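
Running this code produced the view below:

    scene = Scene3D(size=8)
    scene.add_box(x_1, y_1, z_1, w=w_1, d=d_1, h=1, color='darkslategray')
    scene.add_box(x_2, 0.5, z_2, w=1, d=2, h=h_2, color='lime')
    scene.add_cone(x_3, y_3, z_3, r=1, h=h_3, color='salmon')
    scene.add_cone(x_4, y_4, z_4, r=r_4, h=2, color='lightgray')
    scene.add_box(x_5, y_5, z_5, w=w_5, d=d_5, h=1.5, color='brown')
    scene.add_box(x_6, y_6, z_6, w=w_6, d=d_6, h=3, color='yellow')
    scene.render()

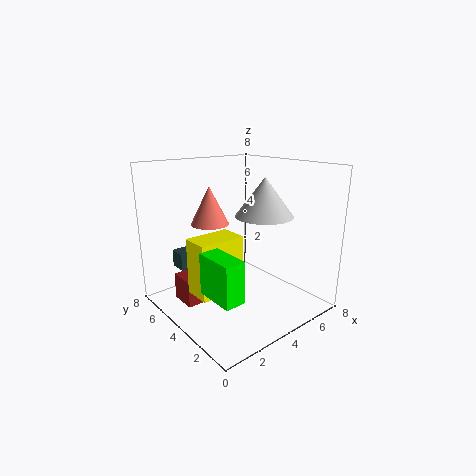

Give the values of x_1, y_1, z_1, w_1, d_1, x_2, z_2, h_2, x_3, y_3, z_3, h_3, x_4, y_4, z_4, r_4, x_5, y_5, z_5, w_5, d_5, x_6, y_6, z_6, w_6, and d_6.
x_1 = 1.5
y_1 = 6
z_1 = 2
w_1 = 2
d_1 = 1
x_2 = 0.5
z_2 = 2.5
h_2 = 2
x_3 = 2.5
y_3 = 4.5
z_3 = 5
h_3 = 2
x_4 = 4.5
y_4 = 2.5
z_4 = 5.5
r_4 = 1.5
x_5 = 1
y_5 = 4.5
z_5 = 0.5
w_5 = 1.5
d_5 = 1.5
x_6 = 1
y_6 = 3
z_6 = 1.5
w_6 = 2.5
d_6 = 1.5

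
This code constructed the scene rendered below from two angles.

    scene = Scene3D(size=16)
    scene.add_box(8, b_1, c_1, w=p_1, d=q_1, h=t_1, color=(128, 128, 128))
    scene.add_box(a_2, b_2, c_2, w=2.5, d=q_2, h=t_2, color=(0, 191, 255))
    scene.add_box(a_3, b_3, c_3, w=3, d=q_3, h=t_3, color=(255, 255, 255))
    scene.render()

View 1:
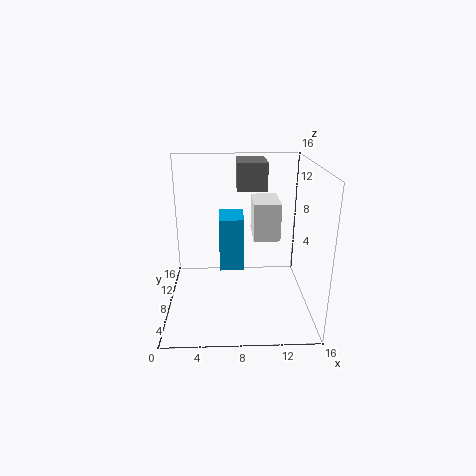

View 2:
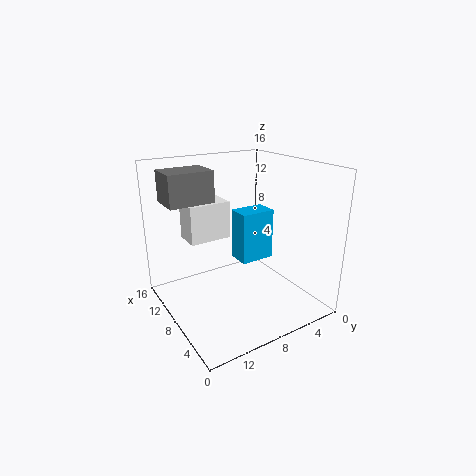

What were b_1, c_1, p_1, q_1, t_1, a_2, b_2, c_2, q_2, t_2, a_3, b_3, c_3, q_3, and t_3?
b_1 = 10.75; c_1 = 12.5; p_1 = 3.5; q_1 = 4.75; t_1 = 3.25; a_2 = 6; b_2 = 4.75; c_2 = 5.75; q_2 = 3.75; t_2 = 5.5; a_3 = 9.75; b_3 = 8; c_3 = 7.5; q_3 = 4.75; t_3 = 4.25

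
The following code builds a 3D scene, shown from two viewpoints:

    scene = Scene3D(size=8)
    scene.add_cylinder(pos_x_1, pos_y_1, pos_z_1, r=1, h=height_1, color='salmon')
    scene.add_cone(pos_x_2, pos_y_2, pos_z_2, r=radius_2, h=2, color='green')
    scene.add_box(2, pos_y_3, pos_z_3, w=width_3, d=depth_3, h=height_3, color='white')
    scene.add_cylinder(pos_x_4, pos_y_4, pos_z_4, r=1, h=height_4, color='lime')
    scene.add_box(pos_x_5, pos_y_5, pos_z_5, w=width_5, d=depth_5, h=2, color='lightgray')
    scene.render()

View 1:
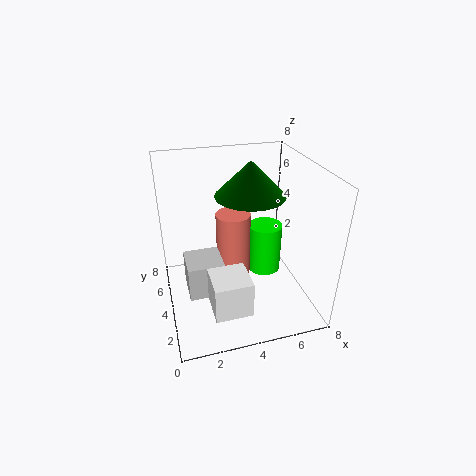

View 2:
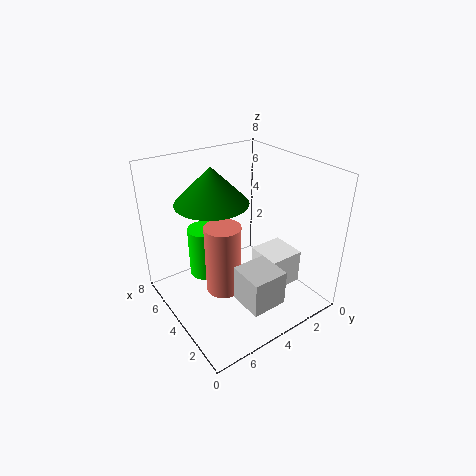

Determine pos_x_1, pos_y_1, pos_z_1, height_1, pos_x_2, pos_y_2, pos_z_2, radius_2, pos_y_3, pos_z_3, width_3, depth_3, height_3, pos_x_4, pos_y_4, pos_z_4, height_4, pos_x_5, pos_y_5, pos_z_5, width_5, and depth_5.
pos_x_1 = 4
pos_y_1 = 5
pos_z_1 = 1
height_1 = 4
pos_x_2 = 5
pos_y_2 = 5
pos_z_2 = 6
radius_2 = 2
pos_y_3 = 1
pos_z_3 = 1
width_3 = 2
depth_3 = 2
height_3 = 2
pos_x_4 = 6
pos_y_4 = 5
pos_z_4 = 1
height_4 = 3
pos_x_5 = 1
pos_y_5 = 3
pos_z_5 = 1
width_5 = 2
depth_5 = 2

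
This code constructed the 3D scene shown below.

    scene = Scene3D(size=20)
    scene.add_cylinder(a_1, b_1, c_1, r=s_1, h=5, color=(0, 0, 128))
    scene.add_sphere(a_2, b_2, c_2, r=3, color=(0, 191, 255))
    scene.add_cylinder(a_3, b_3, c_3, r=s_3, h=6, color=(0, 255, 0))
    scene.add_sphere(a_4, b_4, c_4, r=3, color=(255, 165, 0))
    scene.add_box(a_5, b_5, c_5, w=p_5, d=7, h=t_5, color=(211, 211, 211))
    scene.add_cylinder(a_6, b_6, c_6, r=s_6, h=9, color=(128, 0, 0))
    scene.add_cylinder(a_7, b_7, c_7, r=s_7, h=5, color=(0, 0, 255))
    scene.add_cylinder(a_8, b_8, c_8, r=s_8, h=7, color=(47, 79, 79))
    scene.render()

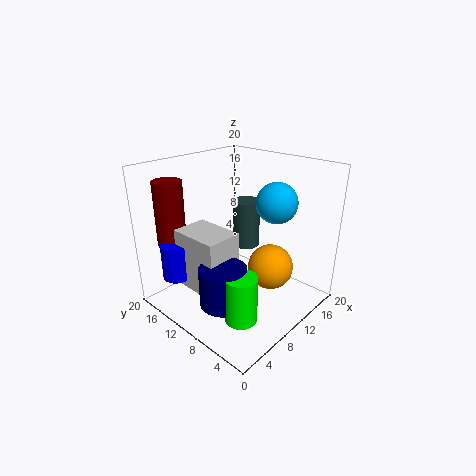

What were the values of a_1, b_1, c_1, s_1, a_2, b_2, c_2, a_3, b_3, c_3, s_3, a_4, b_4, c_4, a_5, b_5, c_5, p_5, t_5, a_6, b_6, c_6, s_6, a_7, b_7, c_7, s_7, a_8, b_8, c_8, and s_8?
a_1 = 4
b_1 = 7
c_1 = 4
s_1 = 3
a_2 = 16
b_2 = 8
c_2 = 14
a_3 = 4
b_3 = 4
c_3 = 3
s_3 = 2
a_4 = 11
b_4 = 5
c_4 = 7
a_5 = 3
b_5 = 8
c_5 = 4
p_5 = 5
t_5 = 8
a_6 = 4
b_6 = 17
c_6 = 9
s_6 = 2
a_7 = 3
b_7 = 15
c_7 = 5
s_7 = 2
a_8 = 14
b_8 = 12
c_8 = 7
s_8 = 2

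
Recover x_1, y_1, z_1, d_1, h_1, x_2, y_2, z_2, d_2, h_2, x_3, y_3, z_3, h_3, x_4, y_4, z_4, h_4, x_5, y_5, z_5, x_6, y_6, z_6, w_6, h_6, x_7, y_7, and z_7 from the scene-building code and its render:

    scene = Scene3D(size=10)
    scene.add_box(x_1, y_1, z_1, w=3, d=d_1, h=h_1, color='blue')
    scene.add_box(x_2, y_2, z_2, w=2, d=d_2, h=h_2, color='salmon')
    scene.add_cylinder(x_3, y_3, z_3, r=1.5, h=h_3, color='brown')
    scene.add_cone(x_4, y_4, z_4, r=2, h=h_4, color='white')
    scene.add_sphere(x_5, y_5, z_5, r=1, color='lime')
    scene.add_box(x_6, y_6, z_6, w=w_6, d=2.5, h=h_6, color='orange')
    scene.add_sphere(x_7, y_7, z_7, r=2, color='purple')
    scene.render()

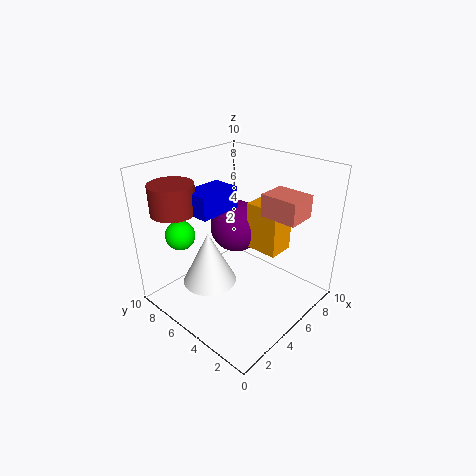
x_1 = 2.5, y_1 = 5.5, z_1 = 7, d_1 = 2, h_1 = 1.5, x_2 = 5.5, y_2 = 1, z_2 = 7, d_2 = 2.5, h_2 = 1.5, x_3 = 2, y_3 = 8, z_3 = 7, h_3 = 2, x_4 = 4, y_4 = 7, z_4 = 1, h_4 = 4, x_5 = 2, y_5 = 7.5, z_5 = 5.5, x_6 = 6.5, y_6 = 3, z_6 = 3.5, w_6 = 2, h_6 = 3.5, x_7 = 7, y_7 = 7, z_7 = 4.5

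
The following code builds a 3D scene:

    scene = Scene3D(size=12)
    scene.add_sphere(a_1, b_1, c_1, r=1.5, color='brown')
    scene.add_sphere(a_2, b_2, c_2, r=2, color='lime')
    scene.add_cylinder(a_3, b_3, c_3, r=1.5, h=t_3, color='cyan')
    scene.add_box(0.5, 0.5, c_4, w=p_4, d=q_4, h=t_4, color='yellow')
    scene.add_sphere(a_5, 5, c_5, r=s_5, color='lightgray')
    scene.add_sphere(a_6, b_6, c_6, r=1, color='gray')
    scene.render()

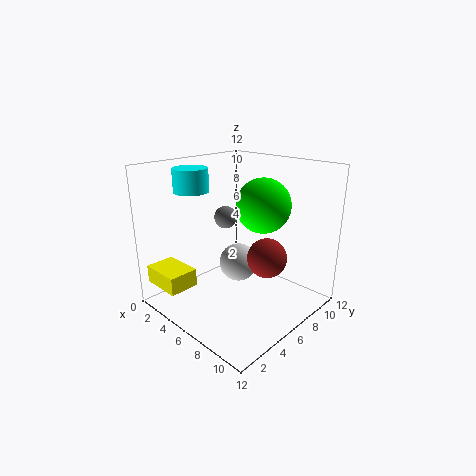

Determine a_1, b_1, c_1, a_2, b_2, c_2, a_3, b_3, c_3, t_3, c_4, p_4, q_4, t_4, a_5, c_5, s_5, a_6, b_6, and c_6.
a_1 = 9.5; b_1 = 5.5; c_1 = 5.5; a_2 = 9; b_2 = 5.5; c_2 = 9.5; a_3 = 2; b_3 = 4.5; c_3 = 9.5; t_3 = 2; c_4 = 2; p_4 = 3.5; q_4 = 2.5; t_4 = 1.5; a_5 = 7; c_5 = 4.5; s_5 = 1.5; a_6 = 3.5; b_6 = 7; c_6 = 7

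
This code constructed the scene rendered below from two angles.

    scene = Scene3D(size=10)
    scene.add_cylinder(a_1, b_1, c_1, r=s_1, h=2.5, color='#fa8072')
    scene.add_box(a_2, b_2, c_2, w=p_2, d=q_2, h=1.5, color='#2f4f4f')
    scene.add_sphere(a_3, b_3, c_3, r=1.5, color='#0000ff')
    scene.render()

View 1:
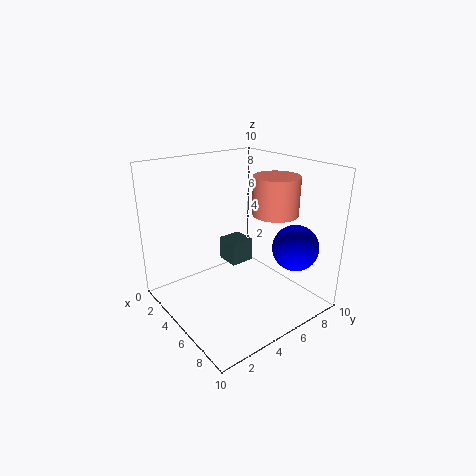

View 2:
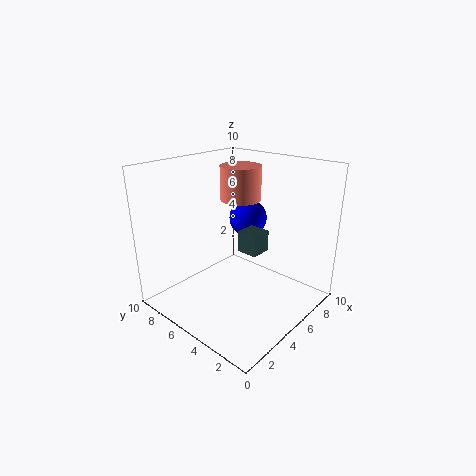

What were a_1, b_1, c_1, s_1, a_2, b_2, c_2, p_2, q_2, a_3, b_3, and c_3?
a_1 = 7, b_1 = 6.5, c_1 = 7, s_1 = 1.5, a_2 = 5, b_2 = 3.5, c_2 = 4, p_2 = 1.5, q_2 = 1.5, a_3 = 8.5, b_3 = 7, c_3 = 5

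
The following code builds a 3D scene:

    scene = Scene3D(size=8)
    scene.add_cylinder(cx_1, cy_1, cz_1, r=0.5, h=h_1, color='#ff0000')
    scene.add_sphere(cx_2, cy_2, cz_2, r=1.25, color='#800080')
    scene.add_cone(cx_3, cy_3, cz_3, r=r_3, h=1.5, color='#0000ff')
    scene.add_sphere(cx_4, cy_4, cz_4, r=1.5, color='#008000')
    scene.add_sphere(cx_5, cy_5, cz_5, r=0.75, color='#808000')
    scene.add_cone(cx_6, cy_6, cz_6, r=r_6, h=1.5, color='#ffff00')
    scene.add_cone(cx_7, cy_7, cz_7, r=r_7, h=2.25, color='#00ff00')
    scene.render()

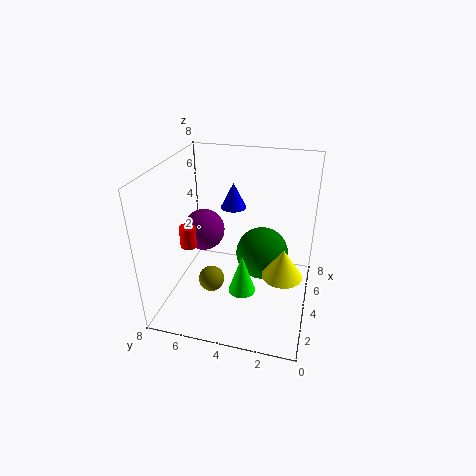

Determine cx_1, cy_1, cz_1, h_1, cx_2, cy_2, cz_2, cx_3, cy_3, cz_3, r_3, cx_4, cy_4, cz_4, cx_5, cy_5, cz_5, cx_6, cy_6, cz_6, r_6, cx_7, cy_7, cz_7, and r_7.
cx_1 = 4
cy_1 = 7
cz_1 = 3
h_1 = 1.25
cx_2 = 5.25
cy_2 = 6.5
cz_2 = 3.5
cx_3 = 5.75
cy_3 = 4.75
cz_3 = 5
r_3 = 0.75
cx_4 = 4.75
cy_4 = 2.75
cz_4 = 2.75
cx_5 = 3.5
cy_5 = 5.5
cz_5 = 1.25
cx_6 = 2.25
cy_6 = 1.25
cz_6 = 3.25
r_6 = 1
cx_7 = 3
cy_7 = 3.5
cz_7 = 1.25
r_7 = 0.75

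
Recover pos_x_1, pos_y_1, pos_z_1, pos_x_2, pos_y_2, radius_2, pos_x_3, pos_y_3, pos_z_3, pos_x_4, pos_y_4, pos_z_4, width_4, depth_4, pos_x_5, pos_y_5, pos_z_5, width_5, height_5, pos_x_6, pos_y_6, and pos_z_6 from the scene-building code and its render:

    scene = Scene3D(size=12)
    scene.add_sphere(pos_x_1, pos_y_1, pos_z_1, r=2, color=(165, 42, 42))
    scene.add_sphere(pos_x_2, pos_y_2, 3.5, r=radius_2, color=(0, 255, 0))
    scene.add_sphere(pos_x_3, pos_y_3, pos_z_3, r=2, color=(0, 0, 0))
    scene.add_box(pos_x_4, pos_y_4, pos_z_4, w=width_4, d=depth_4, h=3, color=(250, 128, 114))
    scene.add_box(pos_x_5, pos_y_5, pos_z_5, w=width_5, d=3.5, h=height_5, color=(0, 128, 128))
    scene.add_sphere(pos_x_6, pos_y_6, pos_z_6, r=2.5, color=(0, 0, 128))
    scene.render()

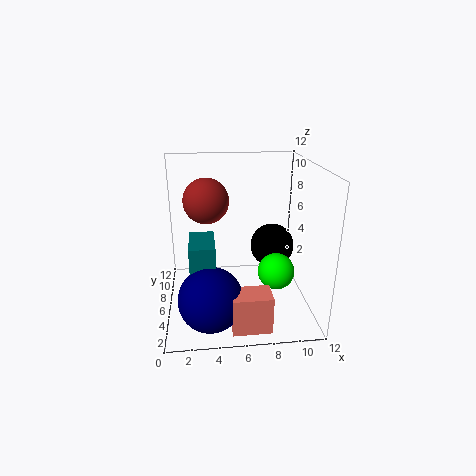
pos_x_1 = 3.5
pos_y_1 = 8.5
pos_z_1 = 8.5
pos_x_2 = 9
pos_y_2 = 4.5
radius_2 = 1.5
pos_x_3 = 9.5
pos_y_3 = 8.5
pos_z_3 = 4
pos_x_4 = 5
pos_y_4 = 0.5
pos_z_4 = 0.5
width_4 = 3
depth_4 = 2
pos_x_5 = 2
pos_y_5 = 3
pos_z_5 = 2
width_5 = 2
height_5 = 4.5
pos_x_6 = 3.5
pos_y_6 = 2.5
pos_z_6 = 2.5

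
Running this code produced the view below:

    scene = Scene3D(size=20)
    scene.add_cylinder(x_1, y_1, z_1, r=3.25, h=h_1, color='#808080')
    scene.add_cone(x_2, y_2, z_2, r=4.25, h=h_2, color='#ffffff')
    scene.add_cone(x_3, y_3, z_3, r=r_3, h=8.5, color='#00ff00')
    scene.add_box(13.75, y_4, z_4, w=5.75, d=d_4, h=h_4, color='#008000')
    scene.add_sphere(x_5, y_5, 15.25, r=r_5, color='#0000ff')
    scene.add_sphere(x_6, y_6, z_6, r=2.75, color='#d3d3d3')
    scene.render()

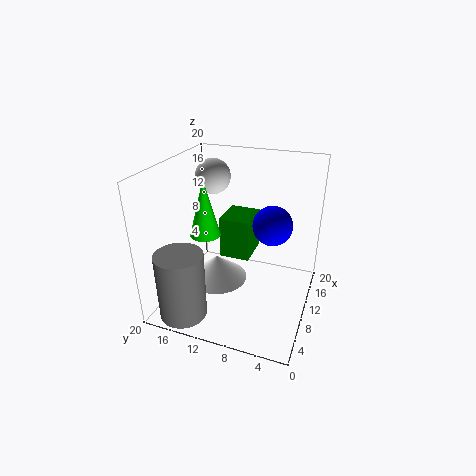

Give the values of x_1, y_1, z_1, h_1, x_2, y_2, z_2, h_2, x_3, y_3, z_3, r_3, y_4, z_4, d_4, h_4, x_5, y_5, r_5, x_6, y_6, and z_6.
x_1 = 3.5; y_1 = 15.75; z_1 = 0.25; h_1 = 9.5; x_2 = 8.75; y_2 = 12.75; z_2 = 3.75; h_2 = 3.5; x_3 = 11; y_3 = 15.5; z_3 = 9; r_3 = 2.25; y_4 = 9.75; z_4 = 4; d_4 = 4.75; h_4 = 6.5; x_5 = 5; y_5 = 4; r_5 = 2.25; x_6 = 17; y_6 = 16.75; z_6 = 16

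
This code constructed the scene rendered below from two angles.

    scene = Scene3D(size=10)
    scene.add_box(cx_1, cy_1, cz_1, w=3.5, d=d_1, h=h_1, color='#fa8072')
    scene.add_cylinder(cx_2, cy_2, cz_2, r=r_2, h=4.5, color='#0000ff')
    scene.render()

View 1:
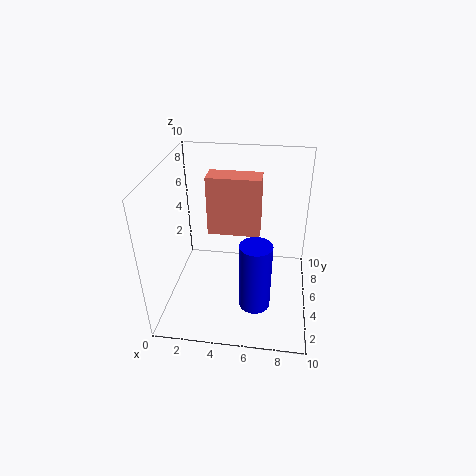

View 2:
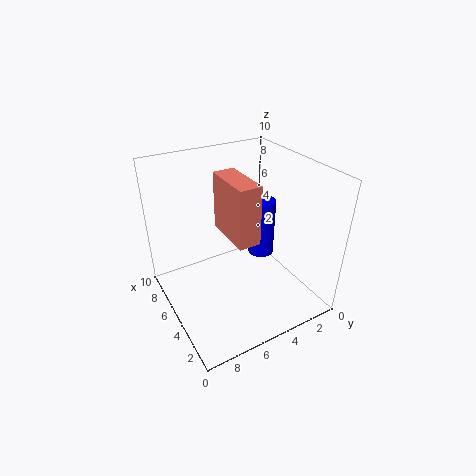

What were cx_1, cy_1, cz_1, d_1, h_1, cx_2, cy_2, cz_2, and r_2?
cx_1 = 3; cy_1 = 4.5; cz_1 = 5.5; d_1 = 1.5; h_1 = 4; cx_2 = 6.5; cy_2 = 2; cz_2 = 2; r_2 = 1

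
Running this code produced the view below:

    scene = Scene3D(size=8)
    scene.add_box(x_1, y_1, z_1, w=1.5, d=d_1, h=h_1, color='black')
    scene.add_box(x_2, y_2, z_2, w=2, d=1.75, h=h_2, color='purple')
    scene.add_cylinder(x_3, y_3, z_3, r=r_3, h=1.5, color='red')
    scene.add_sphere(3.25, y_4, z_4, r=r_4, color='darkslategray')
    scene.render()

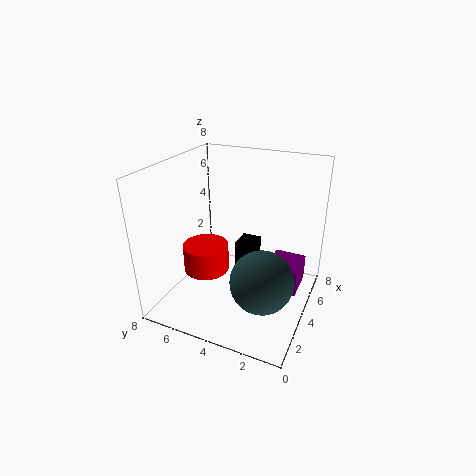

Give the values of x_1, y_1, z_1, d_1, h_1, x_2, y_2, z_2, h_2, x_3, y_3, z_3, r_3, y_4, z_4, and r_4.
x_1 = 6.25
y_1 = 4
z_1 = 0.25
d_1 = 1.25
h_1 = 2
x_2 = 3.75
y_2 = 0.5
z_2 = 1.25
h_2 = 1.5
x_3 = 3
y_3 = 5.5
z_3 = 2.25
r_3 = 1.25
y_4 = 2.25
z_4 = 2
r_4 = 1.75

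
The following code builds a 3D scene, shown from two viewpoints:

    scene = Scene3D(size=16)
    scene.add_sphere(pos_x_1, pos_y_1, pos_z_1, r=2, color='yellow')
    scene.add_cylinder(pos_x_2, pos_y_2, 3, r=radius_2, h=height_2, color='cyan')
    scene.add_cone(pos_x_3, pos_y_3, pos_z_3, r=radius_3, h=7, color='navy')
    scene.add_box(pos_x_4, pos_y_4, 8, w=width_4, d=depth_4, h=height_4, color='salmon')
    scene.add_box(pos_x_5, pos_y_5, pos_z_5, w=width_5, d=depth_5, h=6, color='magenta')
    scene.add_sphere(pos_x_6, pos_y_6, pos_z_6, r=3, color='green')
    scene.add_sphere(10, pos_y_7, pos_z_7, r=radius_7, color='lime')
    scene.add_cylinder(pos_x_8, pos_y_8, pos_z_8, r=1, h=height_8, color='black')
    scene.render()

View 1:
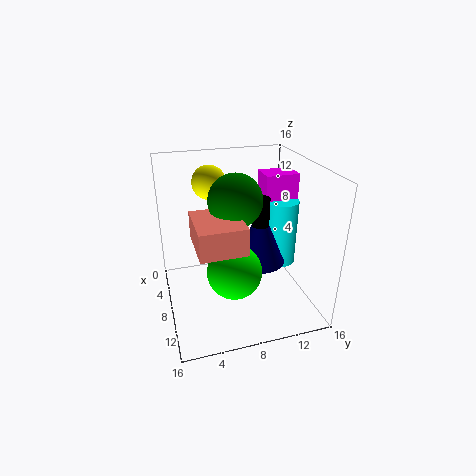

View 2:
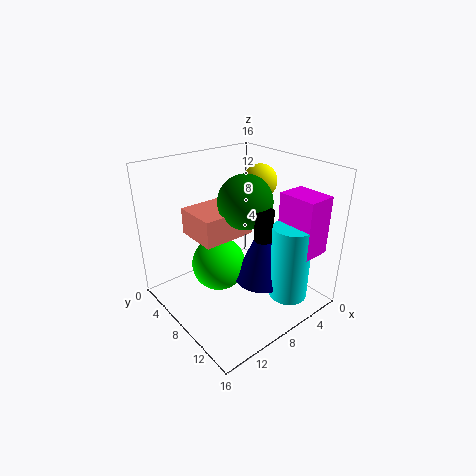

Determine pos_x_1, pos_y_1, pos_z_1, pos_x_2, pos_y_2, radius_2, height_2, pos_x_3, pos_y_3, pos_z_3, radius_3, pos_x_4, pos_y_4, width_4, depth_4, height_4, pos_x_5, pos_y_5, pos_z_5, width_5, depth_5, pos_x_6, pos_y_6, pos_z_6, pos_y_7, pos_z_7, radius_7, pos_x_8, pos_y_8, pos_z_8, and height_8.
pos_x_1 = 3; pos_y_1 = 6; pos_z_1 = 13; pos_x_2 = 6; pos_y_2 = 14; radius_2 = 2; height_2 = 8; pos_x_3 = 7; pos_y_3 = 11; pos_z_3 = 4; radius_3 = 3; pos_x_4 = 6; pos_y_4 = 3; width_4 = 6; depth_4 = 5; height_4 = 3; pos_x_5 = 3; pos_y_5 = 12; pos_z_5 = 8; width_5 = 3; depth_5 = 4; pos_x_6 = 7; pos_y_6 = 8; pos_z_6 = 12; pos_y_7 = 7; pos_z_7 = 5; radius_7 = 3; pos_x_8 = 7; pos_y_8 = 11; pos_z_8 = 8; height_8 = 4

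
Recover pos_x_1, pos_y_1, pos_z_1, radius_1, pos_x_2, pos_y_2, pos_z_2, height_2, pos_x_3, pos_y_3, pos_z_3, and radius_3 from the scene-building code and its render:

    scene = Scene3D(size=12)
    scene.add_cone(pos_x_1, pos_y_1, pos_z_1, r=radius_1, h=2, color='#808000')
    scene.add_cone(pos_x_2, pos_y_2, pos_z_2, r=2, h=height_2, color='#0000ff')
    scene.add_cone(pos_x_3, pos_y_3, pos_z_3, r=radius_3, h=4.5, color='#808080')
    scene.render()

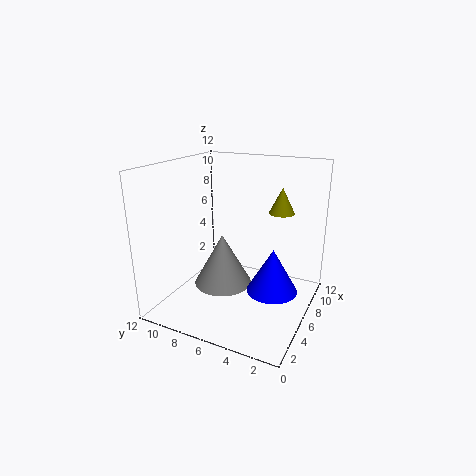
pos_x_1 = 6.5, pos_y_1 = 2.5, pos_z_1 = 8.5, radius_1 = 1, pos_x_2 = 5, pos_y_2 = 2.5, pos_z_2 = 2.5, height_2 = 3.5, pos_x_3 = 6, pos_y_3 = 7.5, pos_z_3 = 1.5, radius_3 = 2.5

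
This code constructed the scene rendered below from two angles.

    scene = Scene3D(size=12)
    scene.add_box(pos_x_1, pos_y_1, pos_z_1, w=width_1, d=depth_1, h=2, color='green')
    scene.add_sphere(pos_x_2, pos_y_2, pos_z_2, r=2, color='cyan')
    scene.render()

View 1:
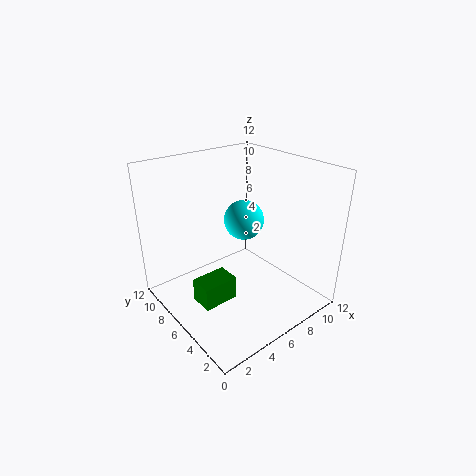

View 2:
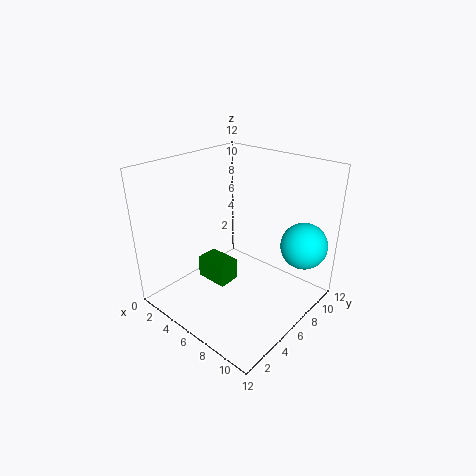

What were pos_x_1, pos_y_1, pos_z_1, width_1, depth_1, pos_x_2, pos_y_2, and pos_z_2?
pos_x_1 = 2
pos_y_1 = 5
pos_z_1 = 1
width_1 = 3
depth_1 = 2
pos_x_2 = 10
pos_y_2 = 10
pos_z_2 = 5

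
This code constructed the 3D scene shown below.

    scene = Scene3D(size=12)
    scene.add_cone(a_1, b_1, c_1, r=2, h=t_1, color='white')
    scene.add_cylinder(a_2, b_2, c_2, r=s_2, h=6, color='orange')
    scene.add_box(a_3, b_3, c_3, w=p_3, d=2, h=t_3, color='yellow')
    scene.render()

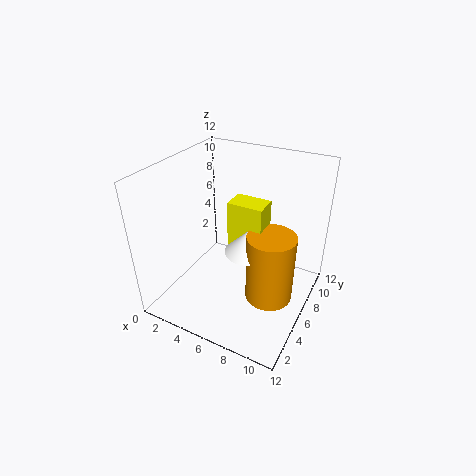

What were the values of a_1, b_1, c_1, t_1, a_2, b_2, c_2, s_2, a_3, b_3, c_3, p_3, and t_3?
a_1 = 7, b_1 = 6, c_1 = 5, t_1 = 2, a_2 = 9, b_2 = 6, c_2 = 1, s_2 = 2, a_3 = 5, b_3 = 6, c_3 = 5, p_3 = 3, t_3 = 4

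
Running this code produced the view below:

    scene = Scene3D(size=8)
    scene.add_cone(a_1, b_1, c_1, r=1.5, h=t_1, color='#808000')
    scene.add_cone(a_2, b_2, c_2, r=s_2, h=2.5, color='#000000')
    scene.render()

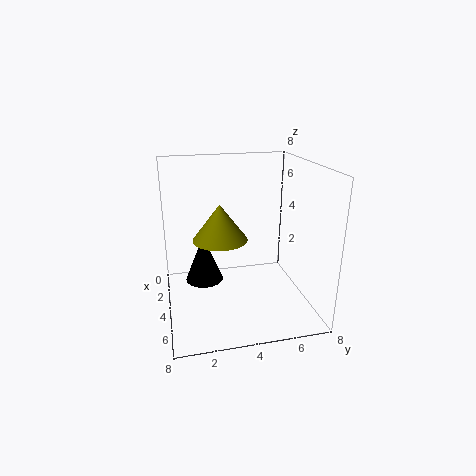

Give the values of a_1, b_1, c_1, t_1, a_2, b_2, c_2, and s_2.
a_1 = 4; b_1 = 3; c_1 = 4; t_1 = 2; a_2 = 4.5; b_2 = 2; c_2 = 2; s_2 = 1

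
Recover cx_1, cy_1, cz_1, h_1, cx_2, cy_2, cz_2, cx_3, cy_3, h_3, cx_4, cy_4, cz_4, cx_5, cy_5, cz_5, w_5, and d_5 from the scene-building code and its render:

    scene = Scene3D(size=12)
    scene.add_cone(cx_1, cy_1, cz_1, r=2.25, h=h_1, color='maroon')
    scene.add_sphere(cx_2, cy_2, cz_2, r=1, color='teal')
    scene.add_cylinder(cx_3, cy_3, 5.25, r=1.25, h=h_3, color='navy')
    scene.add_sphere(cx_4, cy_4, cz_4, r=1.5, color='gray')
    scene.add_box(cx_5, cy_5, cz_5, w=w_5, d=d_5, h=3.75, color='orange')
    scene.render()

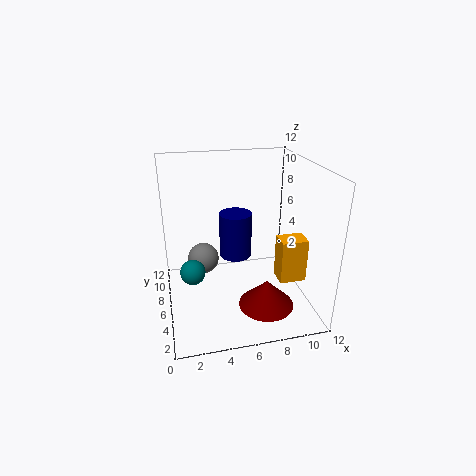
cx_1 = 7.75; cy_1 = 3.25; cz_1 = 1; h_1 = 2.25; cx_2 = 2; cy_2 = 4.75; cz_2 = 4; cx_3 = 5.5; cy_3 = 4.75; h_3 = 3.5; cx_4 = 3.5; cy_4 = 10.25; cz_4 = 2; cx_5 = 9.25; cy_5 = 4; cz_5 = 2.25; w_5 = 2.25; d_5 = 1.75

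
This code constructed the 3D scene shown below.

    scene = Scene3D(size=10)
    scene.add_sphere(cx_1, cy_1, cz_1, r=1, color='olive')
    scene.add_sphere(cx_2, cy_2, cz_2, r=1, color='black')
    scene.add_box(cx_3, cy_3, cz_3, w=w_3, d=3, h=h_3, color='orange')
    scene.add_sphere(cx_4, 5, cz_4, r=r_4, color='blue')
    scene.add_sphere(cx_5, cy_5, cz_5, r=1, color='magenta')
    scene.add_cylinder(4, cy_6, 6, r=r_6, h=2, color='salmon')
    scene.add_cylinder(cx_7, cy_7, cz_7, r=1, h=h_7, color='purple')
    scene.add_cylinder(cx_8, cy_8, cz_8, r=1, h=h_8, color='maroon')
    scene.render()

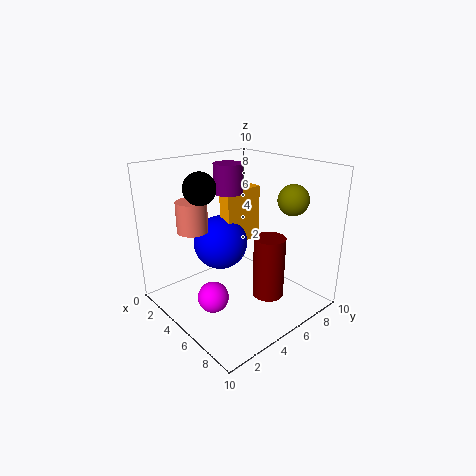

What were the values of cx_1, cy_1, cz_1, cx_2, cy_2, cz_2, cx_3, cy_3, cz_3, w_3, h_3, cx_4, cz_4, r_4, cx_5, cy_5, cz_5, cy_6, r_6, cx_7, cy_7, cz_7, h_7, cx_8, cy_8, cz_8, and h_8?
cx_1 = 8, cy_1 = 7, cz_1 = 8, cx_2 = 5, cy_2 = 2, cz_2 = 9, cx_3 = 3, cy_3 = 5, cz_3 = 4, w_3 = 1, h_3 = 4, cx_4 = 3, cz_4 = 4, r_4 = 2, cx_5 = 6, cy_5 = 2, cz_5 = 2, cy_6 = 2, r_6 = 1, cx_7 = 4, cy_7 = 5, cz_7 = 8, h_7 = 2, cx_8 = 8, cy_8 = 5, cz_8 = 2, h_8 = 4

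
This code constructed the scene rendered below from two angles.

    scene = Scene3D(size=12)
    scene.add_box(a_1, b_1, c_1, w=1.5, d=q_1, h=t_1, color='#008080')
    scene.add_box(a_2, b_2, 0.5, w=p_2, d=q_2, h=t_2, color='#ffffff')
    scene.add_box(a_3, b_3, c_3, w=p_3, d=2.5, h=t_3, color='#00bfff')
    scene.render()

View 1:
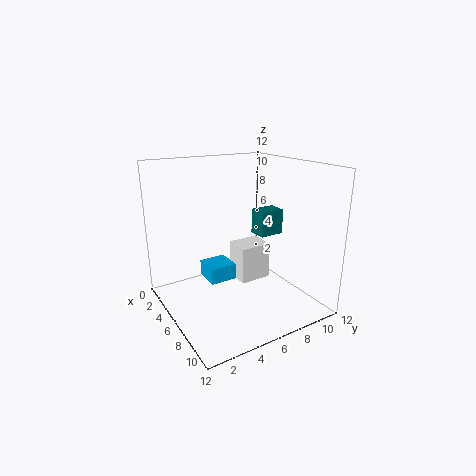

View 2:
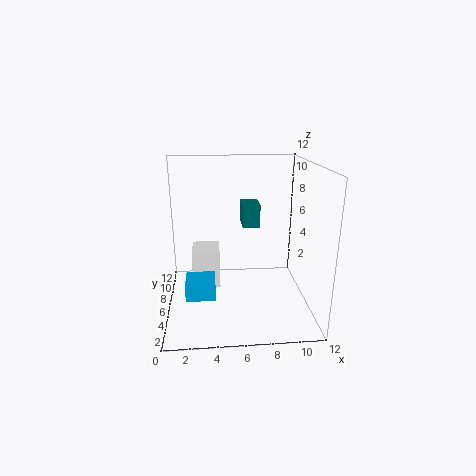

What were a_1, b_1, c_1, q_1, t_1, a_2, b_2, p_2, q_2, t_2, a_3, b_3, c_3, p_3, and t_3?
a_1 = 6.5, b_1 = 7, c_1 = 6.5, q_1 = 2, t_1 = 2, a_2 = 2, b_2 = 7.5, p_2 = 2.5, q_2 = 3, t_2 = 3.5, a_3 = 1.5, b_3 = 4.5, c_3 = 1, p_3 = 2.5, t_3 = 1.5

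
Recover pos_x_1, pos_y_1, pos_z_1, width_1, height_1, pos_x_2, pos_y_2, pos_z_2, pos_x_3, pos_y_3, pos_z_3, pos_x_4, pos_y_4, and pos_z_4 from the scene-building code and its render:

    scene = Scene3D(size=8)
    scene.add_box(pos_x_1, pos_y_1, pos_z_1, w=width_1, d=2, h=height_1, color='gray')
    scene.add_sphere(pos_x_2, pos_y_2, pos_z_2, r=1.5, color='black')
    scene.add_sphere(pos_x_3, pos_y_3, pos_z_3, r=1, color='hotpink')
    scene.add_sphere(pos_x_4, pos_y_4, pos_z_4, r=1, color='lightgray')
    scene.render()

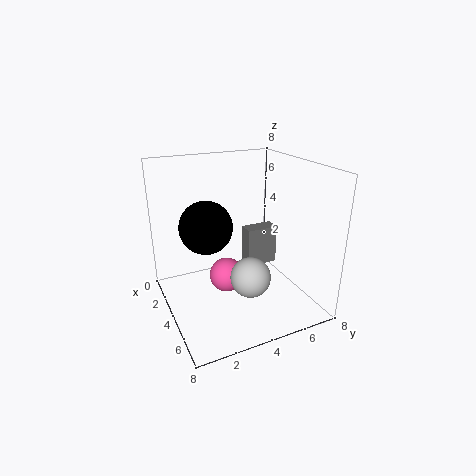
pos_x_1 = 1.5; pos_y_1 = 5.5; pos_z_1 = 1; width_1 = 1; height_1 = 2.5; pos_x_2 = 3; pos_y_2 = 2.5; pos_z_2 = 4.5; pos_x_3 = 3.5; pos_y_3 = 3.5; pos_z_3 = 1.5; pos_x_4 = 6.5; pos_y_4 = 3.5; pos_z_4 = 3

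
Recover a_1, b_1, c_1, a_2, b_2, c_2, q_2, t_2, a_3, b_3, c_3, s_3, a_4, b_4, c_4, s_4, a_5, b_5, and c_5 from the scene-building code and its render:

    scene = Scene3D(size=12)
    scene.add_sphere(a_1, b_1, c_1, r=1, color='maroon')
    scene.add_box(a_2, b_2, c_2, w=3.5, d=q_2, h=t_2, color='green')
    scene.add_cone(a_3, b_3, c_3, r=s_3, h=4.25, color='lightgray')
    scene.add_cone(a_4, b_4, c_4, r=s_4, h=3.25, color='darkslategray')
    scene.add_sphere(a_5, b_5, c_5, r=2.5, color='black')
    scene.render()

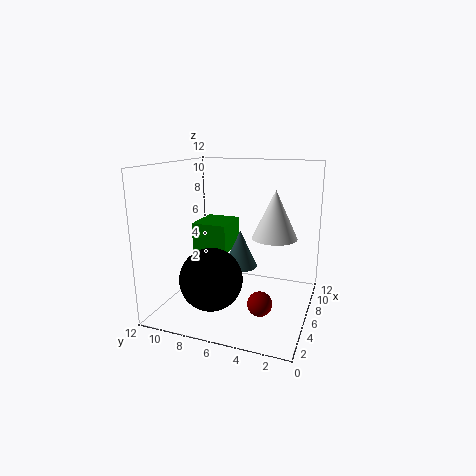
a_1 = 4.25; b_1 = 3.5; c_1 = 1.25; a_2 = 5.5; b_2 = 7; c_2 = 4.5; q_2 = 3; t_2 = 2.5; a_3 = 8.5; b_3 = 3.5; c_3 = 5.5; s_3 = 2; a_4 = 7.25; b_4 = 6.25; c_4 = 3; s_4 = 1.5; a_5 = 3.25; b_5 = 7.25; c_5 = 3.25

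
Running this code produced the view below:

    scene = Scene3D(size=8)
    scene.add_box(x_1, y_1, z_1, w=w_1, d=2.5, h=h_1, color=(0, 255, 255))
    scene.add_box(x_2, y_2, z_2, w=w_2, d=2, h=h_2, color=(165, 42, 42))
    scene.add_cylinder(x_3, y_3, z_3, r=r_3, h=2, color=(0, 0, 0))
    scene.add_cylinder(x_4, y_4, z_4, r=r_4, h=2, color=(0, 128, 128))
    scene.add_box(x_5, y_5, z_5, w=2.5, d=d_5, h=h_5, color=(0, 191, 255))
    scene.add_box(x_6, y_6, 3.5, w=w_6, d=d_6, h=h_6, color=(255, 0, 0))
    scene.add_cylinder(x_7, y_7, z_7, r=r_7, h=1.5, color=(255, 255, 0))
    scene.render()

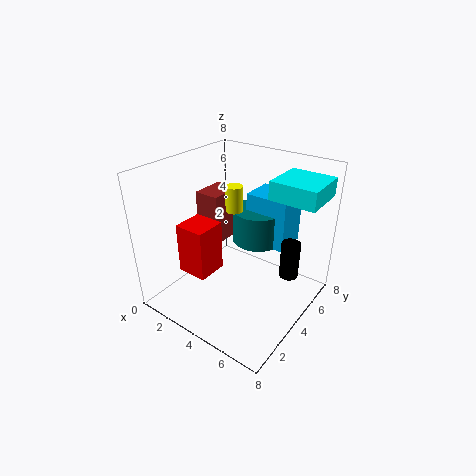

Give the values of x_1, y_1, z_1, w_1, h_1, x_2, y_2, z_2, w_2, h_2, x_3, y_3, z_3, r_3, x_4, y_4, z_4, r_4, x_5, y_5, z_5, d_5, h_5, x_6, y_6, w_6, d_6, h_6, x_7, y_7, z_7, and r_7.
x_1 = 5.5; y_1 = 4.5; z_1 = 6.5; w_1 = 2.5; h_1 = 1; x_2 = 1; y_2 = 4; z_2 = 3; w_2 = 1.5; h_2 = 3; x_3 = 7; y_3 = 4.5; z_3 = 2.5; r_3 = 0.5; x_4 = 4; y_4 = 6; z_4 = 3; r_4 = 1.5; x_5 = 3.5; y_5 = 5.5; z_5 = 3; d_5 = 2; h_5 = 3; x_6 = 3; y_6 = 0.5; w_6 = 1.5; d_6 = 1.5; h_6 = 2.5; x_7 = 3; y_7 = 5; z_7 = 5; r_7 = 0.5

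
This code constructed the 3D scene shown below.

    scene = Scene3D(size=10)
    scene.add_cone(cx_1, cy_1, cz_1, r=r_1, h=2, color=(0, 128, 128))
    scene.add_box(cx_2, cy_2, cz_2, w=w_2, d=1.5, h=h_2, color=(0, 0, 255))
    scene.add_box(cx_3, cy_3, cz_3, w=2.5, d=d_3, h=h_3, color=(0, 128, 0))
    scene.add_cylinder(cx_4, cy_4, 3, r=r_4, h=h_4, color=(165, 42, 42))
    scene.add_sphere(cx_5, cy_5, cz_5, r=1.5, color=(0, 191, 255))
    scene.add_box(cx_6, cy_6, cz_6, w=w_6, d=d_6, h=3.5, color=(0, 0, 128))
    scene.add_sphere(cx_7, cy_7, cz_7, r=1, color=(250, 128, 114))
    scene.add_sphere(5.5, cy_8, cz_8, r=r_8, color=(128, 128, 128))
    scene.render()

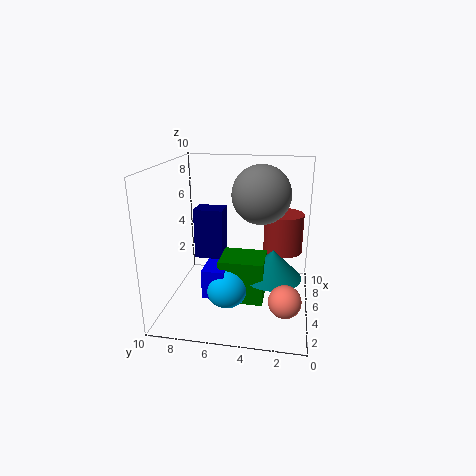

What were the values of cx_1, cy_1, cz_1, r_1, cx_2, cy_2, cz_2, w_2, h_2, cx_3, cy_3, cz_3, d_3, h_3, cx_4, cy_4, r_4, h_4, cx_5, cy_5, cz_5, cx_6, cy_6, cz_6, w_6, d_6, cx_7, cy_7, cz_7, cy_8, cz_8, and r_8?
cx_1 = 4.5; cy_1 = 2.5; cz_1 = 2.5; r_1 = 2; cx_2 = 2.5; cy_2 = 5.5; cz_2 = 1.5; w_2 = 2; h_2 = 2; cx_3 = 3; cy_3 = 3; cz_3 = 1; d_3 = 3; h_3 = 3; cx_4 = 8; cy_4 = 2; r_4 = 1.5; h_4 = 3; cx_5 = 3.5; cy_5 = 5.5; cz_5 = 2; cx_6 = 4.5; cy_6 = 6; cz_6 = 3.5; w_6 = 1.5; d_6 = 2; cx_7 = 1.5; cy_7 = 1.5; cz_7 = 2.5; cy_8 = 3.5; cz_8 = 8; r_8 = 2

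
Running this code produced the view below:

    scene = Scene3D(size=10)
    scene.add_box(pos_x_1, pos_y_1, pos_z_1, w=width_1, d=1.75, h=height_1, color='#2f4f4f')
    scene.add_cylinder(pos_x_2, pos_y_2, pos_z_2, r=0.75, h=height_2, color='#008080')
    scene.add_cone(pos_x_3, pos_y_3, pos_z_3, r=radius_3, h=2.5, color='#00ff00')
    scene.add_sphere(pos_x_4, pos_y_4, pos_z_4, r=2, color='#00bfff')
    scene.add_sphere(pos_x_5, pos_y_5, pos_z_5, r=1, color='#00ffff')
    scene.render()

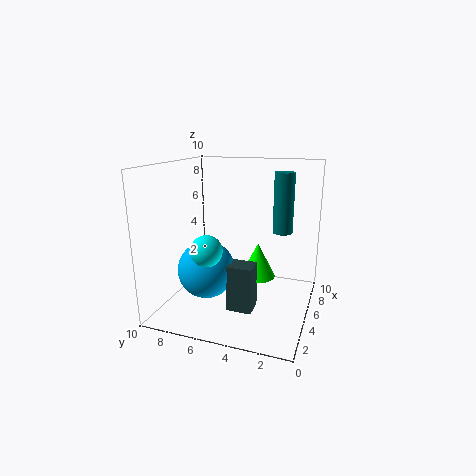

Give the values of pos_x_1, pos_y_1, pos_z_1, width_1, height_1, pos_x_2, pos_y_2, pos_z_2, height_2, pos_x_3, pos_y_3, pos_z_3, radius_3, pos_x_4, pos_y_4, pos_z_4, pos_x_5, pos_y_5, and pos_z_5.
pos_x_1 = 3.25
pos_y_1 = 3.5
pos_z_1 = 0.25
width_1 = 1.5
height_1 = 3.25
pos_x_2 = 8
pos_y_2 = 2.5
pos_z_2 = 4.75
height_2 = 4.5
pos_x_3 = 5.75
pos_y_3 = 3.75
pos_z_3 = 2
radius_3 = 1.25
pos_x_4 = 4
pos_y_4 = 7
pos_z_4 = 2.75
pos_x_5 = 2
pos_y_5 = 6
pos_z_5 = 5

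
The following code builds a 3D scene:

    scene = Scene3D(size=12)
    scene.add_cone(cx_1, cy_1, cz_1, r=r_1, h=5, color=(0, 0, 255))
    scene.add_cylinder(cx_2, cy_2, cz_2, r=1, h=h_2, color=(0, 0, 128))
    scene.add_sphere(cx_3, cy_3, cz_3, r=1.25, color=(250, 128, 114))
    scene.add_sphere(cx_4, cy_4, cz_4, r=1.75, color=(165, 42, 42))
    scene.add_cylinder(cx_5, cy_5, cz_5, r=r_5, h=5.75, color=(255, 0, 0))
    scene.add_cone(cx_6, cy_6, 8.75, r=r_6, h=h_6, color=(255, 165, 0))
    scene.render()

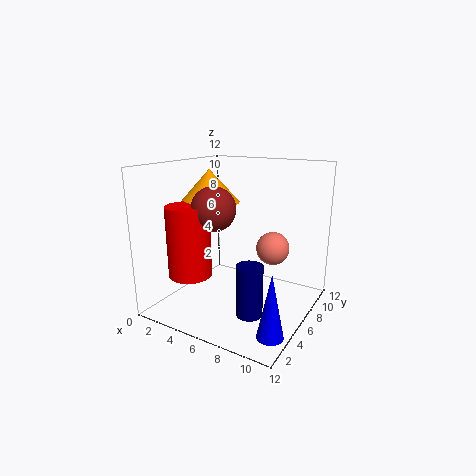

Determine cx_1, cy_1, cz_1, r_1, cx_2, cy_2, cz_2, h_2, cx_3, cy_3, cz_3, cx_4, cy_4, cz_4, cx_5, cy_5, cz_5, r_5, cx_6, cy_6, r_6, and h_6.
cx_1 = 10.75; cy_1 = 2.5; cz_1 = 0.25; r_1 = 1; cx_2 = 8.75; cy_2 = 3; cz_2 = 1.25; h_2 = 4; cx_3 = 9.5; cy_3 = 5.25; cz_3 = 6; cx_4 = 5; cy_4 = 4; cz_4 = 8.75; cx_5 = 3.25; cy_5 = 3; cz_5 = 3.25; r_5 = 1.75; cx_6 = 3.25; cy_6 = 6; r_6 = 2.5; h_6 = 2.75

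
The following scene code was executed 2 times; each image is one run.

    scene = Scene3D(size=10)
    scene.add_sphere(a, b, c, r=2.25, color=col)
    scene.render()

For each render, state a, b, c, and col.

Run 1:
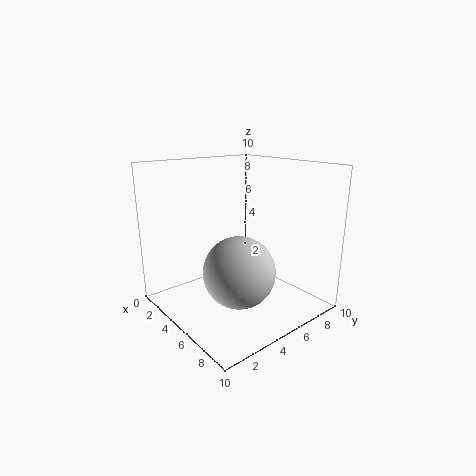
a = 7.25
b = 3.25
c = 3.75
col = 'lightgray'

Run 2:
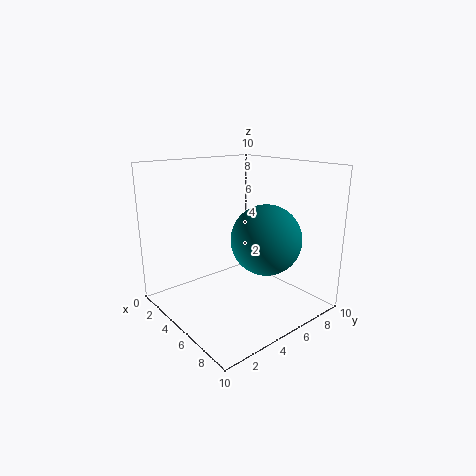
a = 7.5
b = 5.25
c = 5.5
col = 'teal'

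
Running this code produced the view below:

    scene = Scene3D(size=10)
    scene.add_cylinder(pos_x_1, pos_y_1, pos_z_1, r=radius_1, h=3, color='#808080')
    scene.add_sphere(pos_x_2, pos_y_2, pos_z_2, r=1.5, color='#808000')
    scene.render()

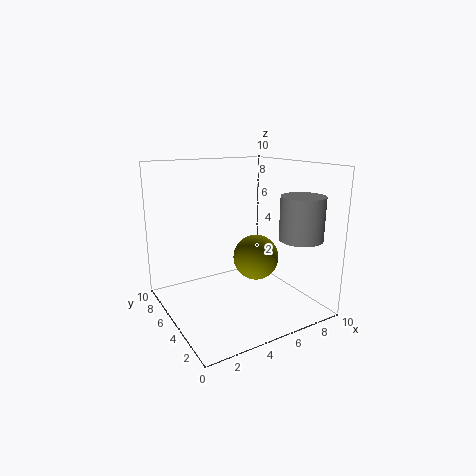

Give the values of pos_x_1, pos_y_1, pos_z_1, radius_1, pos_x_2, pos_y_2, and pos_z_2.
pos_x_1 = 8.5
pos_y_1 = 2.5
pos_z_1 = 5
radius_1 = 1.5
pos_x_2 = 5.5
pos_y_2 = 3.5
pos_z_2 = 4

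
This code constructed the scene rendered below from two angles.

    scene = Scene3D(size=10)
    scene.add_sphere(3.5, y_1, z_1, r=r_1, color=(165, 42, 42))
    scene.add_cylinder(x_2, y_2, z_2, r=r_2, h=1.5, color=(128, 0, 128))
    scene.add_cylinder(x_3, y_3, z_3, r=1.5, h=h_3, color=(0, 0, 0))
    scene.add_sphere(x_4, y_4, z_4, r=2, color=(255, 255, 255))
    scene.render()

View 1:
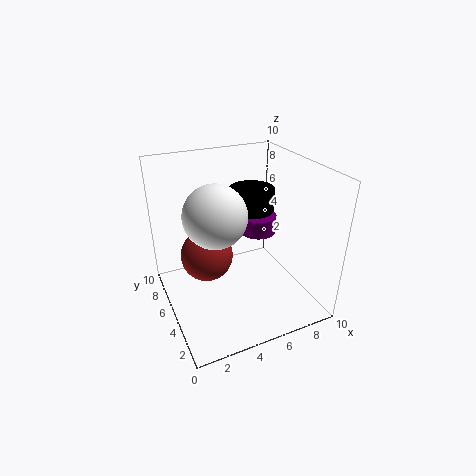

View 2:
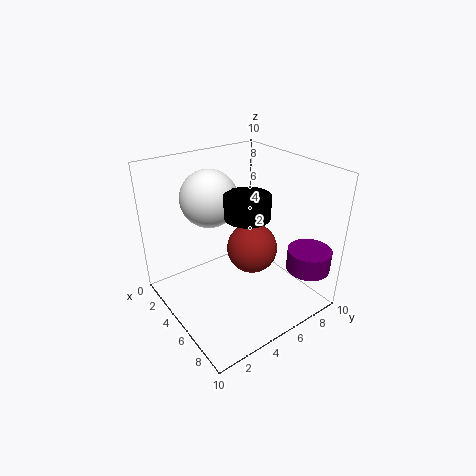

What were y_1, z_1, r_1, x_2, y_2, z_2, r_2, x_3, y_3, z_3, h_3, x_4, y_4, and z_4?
y_1 = 7.5
z_1 = 2.5
r_1 = 2
x_2 = 8.5
y_2 = 8.5
z_2 = 3
r_2 = 1.5
x_3 = 6
y_3 = 5
z_3 = 7
h_3 = 1.5
x_4 = 3
y_4 = 4
z_4 = 7.5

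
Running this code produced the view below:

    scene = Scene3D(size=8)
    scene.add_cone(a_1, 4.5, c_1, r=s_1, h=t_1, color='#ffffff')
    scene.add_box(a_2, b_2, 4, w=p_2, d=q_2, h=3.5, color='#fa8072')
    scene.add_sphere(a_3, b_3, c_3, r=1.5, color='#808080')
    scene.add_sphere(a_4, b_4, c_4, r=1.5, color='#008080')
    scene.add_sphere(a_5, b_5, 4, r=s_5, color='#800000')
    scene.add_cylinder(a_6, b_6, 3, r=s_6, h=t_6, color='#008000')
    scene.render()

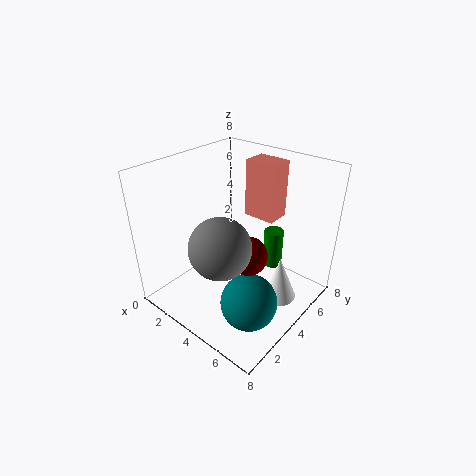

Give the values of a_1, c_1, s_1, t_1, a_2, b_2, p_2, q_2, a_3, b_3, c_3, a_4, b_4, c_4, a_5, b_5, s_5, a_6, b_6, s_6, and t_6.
a_1 = 6.5
c_1 = 1
s_1 = 1
t_1 = 2.5
a_2 = 2.5
b_2 = 6.5
p_2 = 2
q_2 = 1.5
a_3 = 5
b_3 = 1.5
c_3 = 5
a_4 = 6
b_4 = 2.5
c_4 = 1.5
a_5 = 5.5
b_5 = 3
s_5 = 1
a_6 = 6
b_6 = 4.5
s_6 = 0.5
t_6 = 2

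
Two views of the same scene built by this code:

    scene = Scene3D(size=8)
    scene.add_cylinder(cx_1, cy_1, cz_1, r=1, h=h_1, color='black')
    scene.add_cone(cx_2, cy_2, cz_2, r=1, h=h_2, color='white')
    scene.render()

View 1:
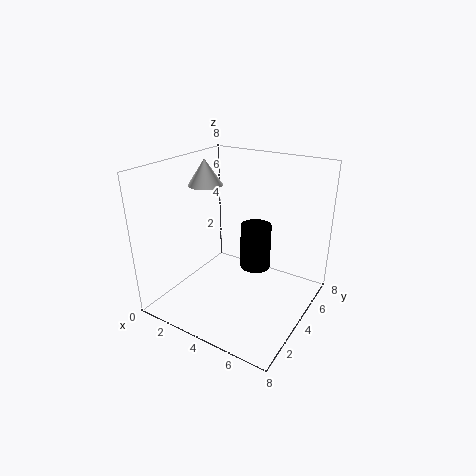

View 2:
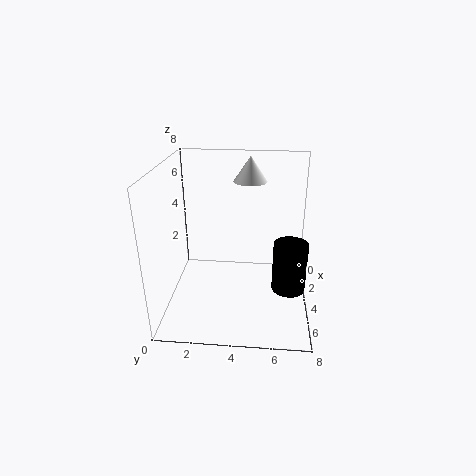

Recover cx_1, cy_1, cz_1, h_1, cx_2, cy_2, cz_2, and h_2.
cx_1 = 3.5
cy_1 = 7
cz_1 = 0.5
h_1 = 3
cx_2 = 1.5
cy_2 = 4.5
cz_2 = 6.5
h_2 = 1.5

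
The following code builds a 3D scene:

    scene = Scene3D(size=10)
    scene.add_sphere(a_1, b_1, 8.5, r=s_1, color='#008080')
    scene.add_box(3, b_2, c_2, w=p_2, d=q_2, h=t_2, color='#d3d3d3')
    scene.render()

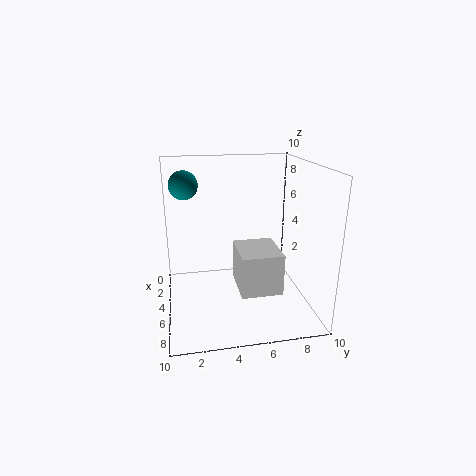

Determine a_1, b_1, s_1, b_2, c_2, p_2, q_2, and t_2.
a_1 = 3.5
b_1 = 1.5
s_1 = 1
b_2 = 5
c_2 = 1
p_2 = 3.5
q_2 = 3
t_2 = 3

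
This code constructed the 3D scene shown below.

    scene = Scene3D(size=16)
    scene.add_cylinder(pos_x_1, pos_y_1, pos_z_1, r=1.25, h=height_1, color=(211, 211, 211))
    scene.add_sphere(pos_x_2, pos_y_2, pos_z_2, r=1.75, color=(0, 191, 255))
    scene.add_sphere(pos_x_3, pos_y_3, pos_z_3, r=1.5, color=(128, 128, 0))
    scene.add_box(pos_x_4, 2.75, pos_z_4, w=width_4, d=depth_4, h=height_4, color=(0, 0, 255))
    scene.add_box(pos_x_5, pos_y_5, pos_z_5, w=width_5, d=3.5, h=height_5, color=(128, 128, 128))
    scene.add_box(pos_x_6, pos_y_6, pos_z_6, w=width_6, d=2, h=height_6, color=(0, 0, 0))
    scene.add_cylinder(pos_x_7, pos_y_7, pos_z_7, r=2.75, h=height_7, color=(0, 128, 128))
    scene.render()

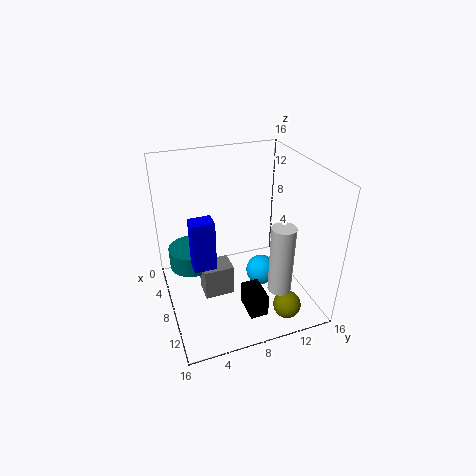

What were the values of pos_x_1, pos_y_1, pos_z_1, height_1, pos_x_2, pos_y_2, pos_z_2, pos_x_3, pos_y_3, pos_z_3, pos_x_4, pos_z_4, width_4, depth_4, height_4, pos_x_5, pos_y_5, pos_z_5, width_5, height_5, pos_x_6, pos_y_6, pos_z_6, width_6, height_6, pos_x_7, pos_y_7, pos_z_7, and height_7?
pos_x_1 = 12.75; pos_y_1 = 11; pos_z_1 = 3.75; height_1 = 7.5; pos_x_2 = 8.5; pos_y_2 = 10.75; pos_z_2 = 3.25; pos_x_3 = 13.5; pos_y_3 = 11.75; pos_z_3 = 1.75; pos_x_4 = 6.75; pos_z_4 = 5; width_4 = 2; depth_4 = 2.5; height_4 = 5.75; pos_x_5 = 5.25; pos_y_5 = 4; pos_z_5 = 0.25; width_5 = 2.75; height_5 = 3.75; pos_x_6 = 10.25; pos_y_6 = 7.5; pos_z_6 = 1; width_6 = 3.25; height_6 = 2.5; pos_x_7 = 3.5; pos_y_7 = 3.5; pos_z_7 = 2.5; height_7 = 2.5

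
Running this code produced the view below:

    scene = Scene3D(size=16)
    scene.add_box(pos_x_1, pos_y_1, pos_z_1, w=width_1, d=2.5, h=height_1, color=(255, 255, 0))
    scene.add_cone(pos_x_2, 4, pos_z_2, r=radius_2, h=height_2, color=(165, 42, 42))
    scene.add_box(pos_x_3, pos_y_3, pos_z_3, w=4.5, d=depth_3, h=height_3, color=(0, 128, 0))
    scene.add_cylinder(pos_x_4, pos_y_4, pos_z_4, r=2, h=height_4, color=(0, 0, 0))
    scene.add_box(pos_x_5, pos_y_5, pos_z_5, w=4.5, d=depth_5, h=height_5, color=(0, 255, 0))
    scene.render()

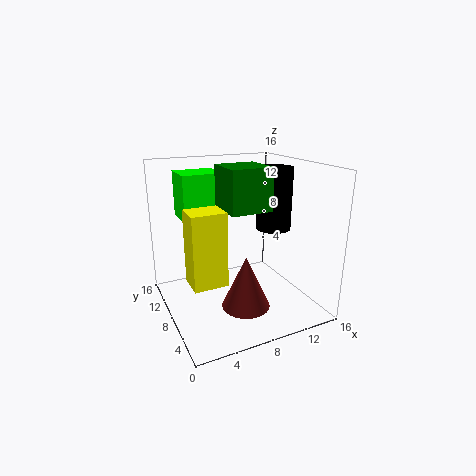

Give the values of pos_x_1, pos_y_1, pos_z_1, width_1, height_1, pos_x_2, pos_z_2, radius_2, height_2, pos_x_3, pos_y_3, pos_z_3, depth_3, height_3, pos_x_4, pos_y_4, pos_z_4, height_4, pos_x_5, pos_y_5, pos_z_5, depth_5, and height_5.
pos_x_1 = 0.5, pos_y_1 = 0.5, pos_z_1 = 7, width_1 = 3, height_1 = 6.5, pos_x_2 = 7, pos_z_2 = 2, radius_2 = 2.5, height_2 = 5.5, pos_x_3 = 6, pos_y_3 = 5, pos_z_3 = 11.5, depth_3 = 4.5, height_3 = 4.5, pos_x_4 = 12.5, pos_y_4 = 8, pos_z_4 = 8.5, height_4 = 7, pos_x_5 = 2.5, pos_y_5 = 9.5, pos_z_5 = 10, depth_5 = 4, height_5 = 5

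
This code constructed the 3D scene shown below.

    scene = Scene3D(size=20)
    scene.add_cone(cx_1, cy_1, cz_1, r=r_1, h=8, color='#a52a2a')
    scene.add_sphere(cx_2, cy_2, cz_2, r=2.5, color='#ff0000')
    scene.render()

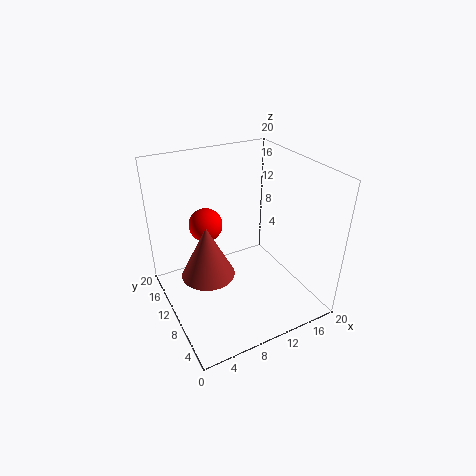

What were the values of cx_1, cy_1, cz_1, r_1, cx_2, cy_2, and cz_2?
cx_1 = 6.5; cy_1 = 13; cz_1 = 3; r_1 = 4; cx_2 = 7.5; cy_2 = 15.5; cz_2 = 10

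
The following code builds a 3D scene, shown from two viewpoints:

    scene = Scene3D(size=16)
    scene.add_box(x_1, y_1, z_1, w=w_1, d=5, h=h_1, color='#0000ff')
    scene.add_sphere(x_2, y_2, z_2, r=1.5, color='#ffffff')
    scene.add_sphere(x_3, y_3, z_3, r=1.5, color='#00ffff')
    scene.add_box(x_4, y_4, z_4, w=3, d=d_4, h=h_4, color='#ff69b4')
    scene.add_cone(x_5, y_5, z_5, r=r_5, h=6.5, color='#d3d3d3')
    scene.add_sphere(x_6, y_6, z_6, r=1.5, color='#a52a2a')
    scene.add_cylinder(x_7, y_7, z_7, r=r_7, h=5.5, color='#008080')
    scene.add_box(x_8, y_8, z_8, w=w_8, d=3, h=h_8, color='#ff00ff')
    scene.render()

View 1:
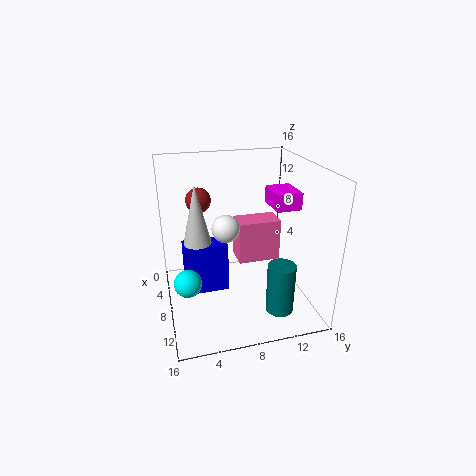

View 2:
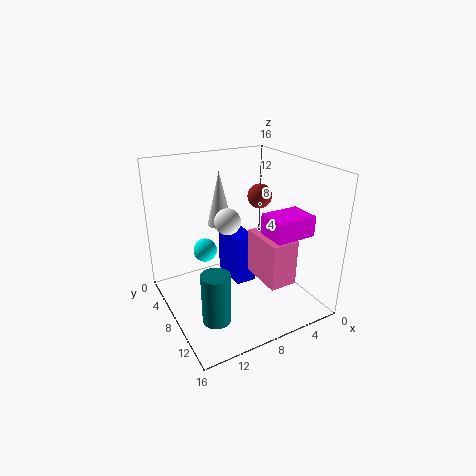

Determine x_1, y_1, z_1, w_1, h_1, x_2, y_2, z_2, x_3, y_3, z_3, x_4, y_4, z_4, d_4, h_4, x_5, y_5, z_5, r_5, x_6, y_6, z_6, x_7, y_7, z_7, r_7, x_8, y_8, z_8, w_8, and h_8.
x_1 = 5; y_1 = 2; z_1 = 1; w_1 = 2.5; h_1 = 6; x_2 = 8.5; y_2 = 6.5; z_2 = 9.5; x_3 = 9.5; y_3 = 2; z_3 = 4; x_4 = 4; y_4 = 8.5; z_4 = 4; d_4 = 5; h_4 = 5; x_5 = 8; y_5 = 3.5; z_5 = 8; r_5 = 1.5; x_6 = 3; y_6 = 4.5; z_6 = 11; x_7 = 12.5; y_7 = 11.5; z_7 = 1; r_7 = 1.5; x_8 = 4; y_8 = 12.5; z_8 = 10.5; w_8 = 4; h_8 = 2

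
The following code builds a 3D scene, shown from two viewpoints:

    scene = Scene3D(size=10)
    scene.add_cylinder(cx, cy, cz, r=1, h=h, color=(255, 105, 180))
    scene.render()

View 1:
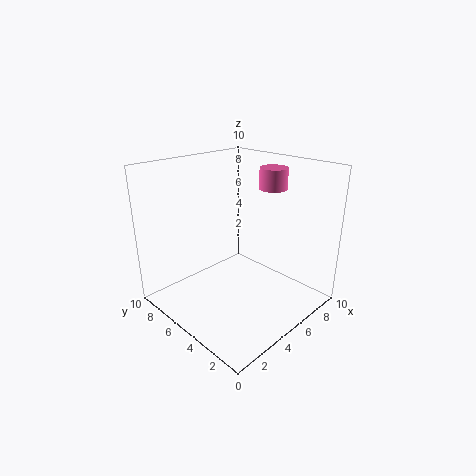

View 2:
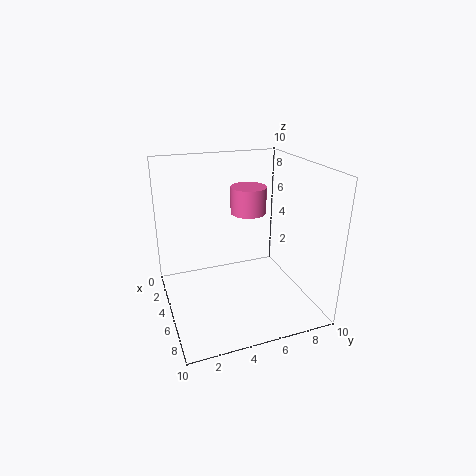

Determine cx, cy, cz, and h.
cx = 8; cy = 4.5; cz = 8; h = 1.5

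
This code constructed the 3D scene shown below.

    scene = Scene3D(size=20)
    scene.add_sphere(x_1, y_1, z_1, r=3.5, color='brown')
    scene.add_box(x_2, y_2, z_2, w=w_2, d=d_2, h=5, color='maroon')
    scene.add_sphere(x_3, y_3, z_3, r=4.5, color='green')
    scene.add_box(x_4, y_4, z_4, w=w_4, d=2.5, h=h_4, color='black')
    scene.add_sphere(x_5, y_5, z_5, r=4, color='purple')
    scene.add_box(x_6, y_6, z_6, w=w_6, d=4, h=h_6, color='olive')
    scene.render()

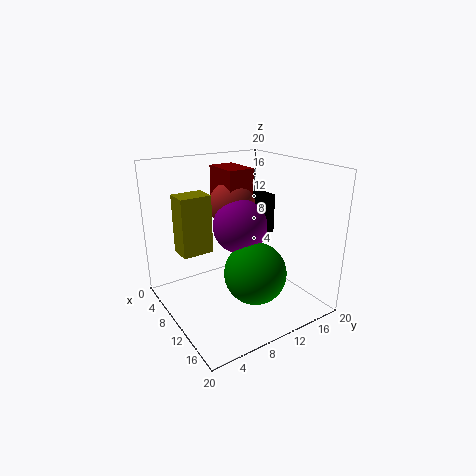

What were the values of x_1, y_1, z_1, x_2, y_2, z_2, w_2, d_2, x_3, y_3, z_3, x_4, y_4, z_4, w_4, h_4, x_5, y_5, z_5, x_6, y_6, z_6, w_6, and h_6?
x_1 = 4.5, y_1 = 12.5, z_1 = 13, x_2 = 0.5, y_2 = 11, z_2 = 13.5, w_2 = 6, d_2 = 4, x_3 = 11.5, y_3 = 12, z_3 = 4.5, x_4 = 4.5, y_4 = 15.5, z_4 = 8.5, w_4 = 3.5, h_4 = 6, x_5 = 7.5, y_5 = 12, z_5 = 10.5, x_6 = 8, y_6 = 1.5, z_6 = 9.5, w_6 = 3, h_6 = 7.5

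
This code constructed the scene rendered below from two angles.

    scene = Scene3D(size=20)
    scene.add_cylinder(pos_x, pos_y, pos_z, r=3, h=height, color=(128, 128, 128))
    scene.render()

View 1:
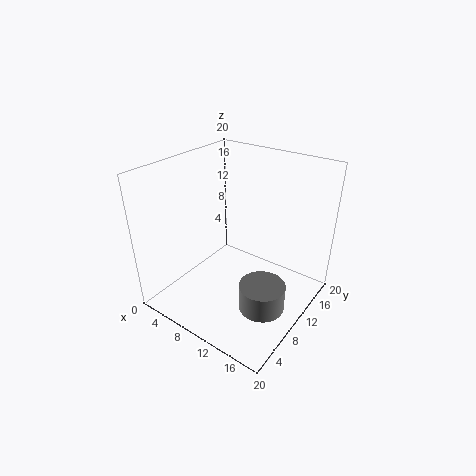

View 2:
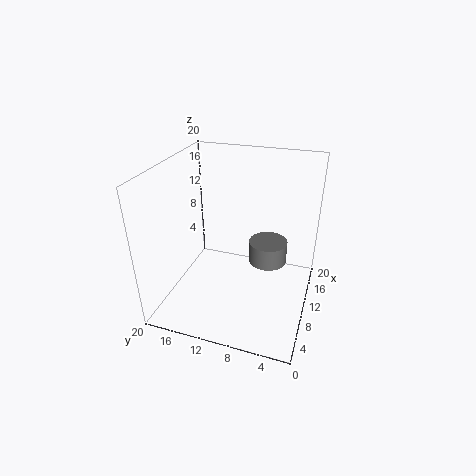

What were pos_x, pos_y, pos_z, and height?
pos_x = 16, pos_y = 7, pos_z = 3, height = 3.5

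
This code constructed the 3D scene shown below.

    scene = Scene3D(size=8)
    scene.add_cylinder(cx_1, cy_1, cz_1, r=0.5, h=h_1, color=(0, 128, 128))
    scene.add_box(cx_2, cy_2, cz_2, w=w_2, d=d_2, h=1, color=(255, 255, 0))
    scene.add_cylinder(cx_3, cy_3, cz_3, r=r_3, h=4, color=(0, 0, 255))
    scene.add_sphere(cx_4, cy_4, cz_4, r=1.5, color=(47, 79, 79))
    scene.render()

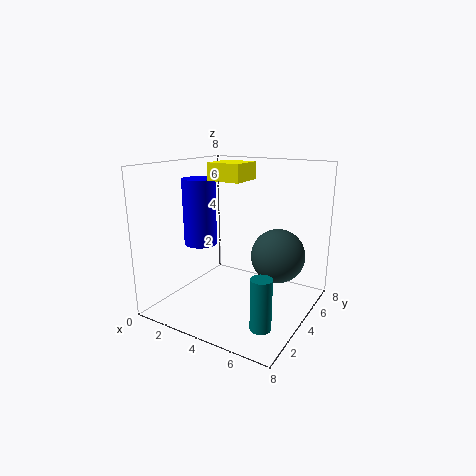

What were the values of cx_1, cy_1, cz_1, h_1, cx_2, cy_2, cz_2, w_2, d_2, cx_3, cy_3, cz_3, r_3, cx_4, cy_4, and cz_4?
cx_1 = 7
cy_1 = 1
cz_1 = 1
h_1 = 2.5
cx_2 = 2
cy_2 = 4
cz_2 = 7
w_2 = 2
d_2 = 2
cx_3 = 1
cy_3 = 4.5
cz_3 = 3
r_3 = 1
cx_4 = 6
cy_4 = 5
cz_4 = 3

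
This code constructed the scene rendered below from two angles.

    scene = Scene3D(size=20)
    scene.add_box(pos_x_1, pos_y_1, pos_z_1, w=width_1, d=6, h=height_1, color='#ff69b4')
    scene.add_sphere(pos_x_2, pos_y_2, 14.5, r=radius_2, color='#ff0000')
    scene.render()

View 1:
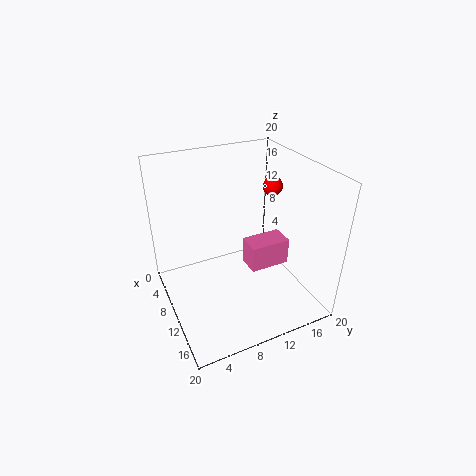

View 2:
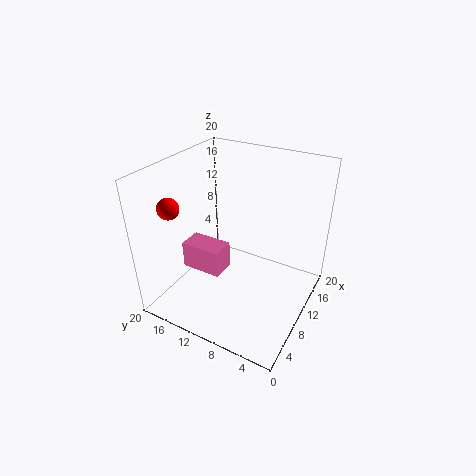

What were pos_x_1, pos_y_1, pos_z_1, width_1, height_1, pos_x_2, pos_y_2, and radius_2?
pos_x_1 = 7.5; pos_y_1 = 12; pos_z_1 = 4; width_1 = 3.5; height_1 = 4; pos_x_2 = 5.5; pos_y_2 = 18; radius_2 = 1.5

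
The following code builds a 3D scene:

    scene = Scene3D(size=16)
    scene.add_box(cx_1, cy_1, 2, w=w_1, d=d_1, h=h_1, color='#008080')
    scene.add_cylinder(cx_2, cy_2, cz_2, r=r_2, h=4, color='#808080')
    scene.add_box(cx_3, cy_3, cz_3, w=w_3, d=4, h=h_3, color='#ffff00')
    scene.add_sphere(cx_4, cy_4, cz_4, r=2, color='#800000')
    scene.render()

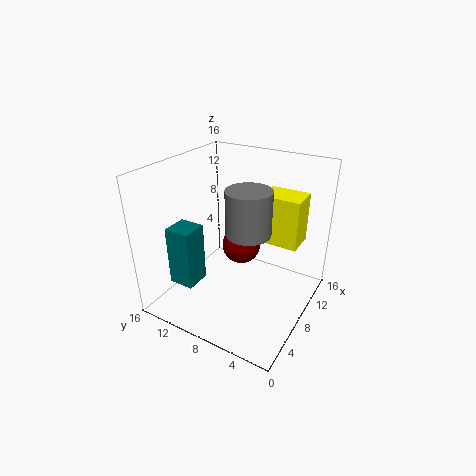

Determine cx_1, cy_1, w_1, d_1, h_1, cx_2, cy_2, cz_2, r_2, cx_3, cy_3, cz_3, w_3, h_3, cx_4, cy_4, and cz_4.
cx_1 = 4, cy_1 = 12, w_1 = 3, d_1 = 3, h_1 = 7, cx_2 = 3, cy_2 = 4, cz_2 = 12, r_2 = 2, cx_3 = 7, cy_3 = 1, cz_3 = 9, w_3 = 3, h_3 = 5, cx_4 = 7, cy_4 = 7, cz_4 = 8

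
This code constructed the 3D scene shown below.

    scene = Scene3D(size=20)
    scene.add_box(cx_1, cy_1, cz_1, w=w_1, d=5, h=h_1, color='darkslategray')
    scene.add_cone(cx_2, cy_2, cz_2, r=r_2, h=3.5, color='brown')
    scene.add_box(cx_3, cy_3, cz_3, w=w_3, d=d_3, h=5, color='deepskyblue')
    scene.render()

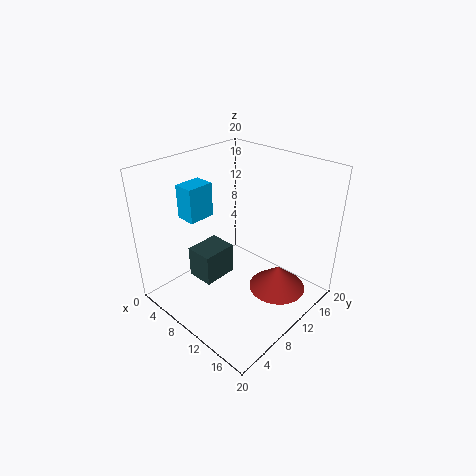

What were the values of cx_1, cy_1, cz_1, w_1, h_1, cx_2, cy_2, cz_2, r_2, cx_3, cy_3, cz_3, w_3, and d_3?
cx_1 = 4.5; cy_1 = 5.5; cz_1 = 3.5; w_1 = 4; h_1 = 4.5; cx_2 = 15; cy_2 = 13; cz_2 = 2.5; r_2 = 4; cx_3 = 1.5; cy_3 = 6.5; cz_3 = 11.5; w_3 = 3; d_3 = 4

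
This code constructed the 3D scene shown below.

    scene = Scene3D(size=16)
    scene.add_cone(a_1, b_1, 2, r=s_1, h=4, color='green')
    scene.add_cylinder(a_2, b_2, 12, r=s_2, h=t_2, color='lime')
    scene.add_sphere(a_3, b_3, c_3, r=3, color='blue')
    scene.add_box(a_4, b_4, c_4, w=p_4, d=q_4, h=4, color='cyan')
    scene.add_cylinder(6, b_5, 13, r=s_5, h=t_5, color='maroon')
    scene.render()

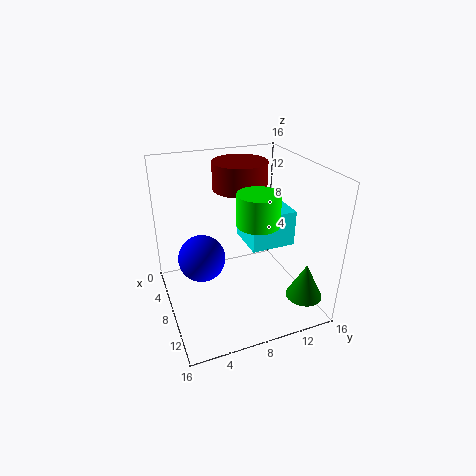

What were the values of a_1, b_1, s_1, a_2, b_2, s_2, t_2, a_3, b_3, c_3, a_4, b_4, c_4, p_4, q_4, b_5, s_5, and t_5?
a_1 = 13
b_1 = 14
s_1 = 2
a_2 = 13
b_2 = 8
s_2 = 2
t_2 = 3
a_3 = 3
b_3 = 5
c_3 = 3
a_4 = 5
b_4 = 9
c_4 = 7
p_4 = 5
q_4 = 5
b_5 = 9
s_5 = 3
t_5 = 3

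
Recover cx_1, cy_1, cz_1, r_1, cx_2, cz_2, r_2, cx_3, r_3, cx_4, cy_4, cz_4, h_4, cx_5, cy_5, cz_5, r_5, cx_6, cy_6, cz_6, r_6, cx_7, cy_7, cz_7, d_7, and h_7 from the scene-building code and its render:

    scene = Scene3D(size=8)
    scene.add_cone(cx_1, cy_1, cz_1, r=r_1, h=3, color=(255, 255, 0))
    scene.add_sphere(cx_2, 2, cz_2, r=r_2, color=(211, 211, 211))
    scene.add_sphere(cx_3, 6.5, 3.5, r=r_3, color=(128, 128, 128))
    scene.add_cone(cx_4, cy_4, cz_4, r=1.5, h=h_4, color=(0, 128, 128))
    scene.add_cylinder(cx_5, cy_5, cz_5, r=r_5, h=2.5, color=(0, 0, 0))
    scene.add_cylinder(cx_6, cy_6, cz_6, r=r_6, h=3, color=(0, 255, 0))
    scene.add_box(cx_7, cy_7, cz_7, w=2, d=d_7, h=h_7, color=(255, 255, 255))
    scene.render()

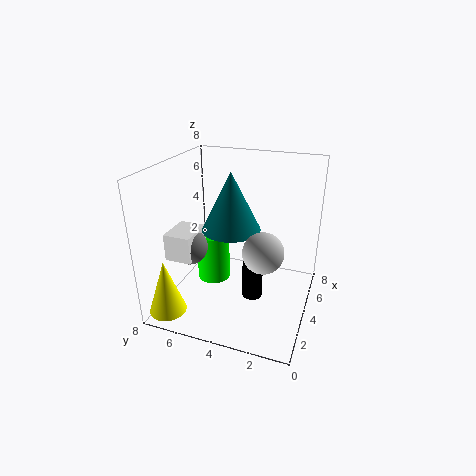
cx_1 = 1; cy_1 = 7; cz_1 = 0.5; r_1 = 1; cx_2 = 2; cz_2 = 4.5; r_2 = 1; cx_3 = 3; r_3 = 1; cx_4 = 3; cy_4 = 4; cz_4 = 5; h_4 = 3; cx_5 = 2; cy_5 = 2.5; cz_5 = 2; r_5 = 0.5; cx_6 = 5; cy_6 = 6; cz_6 = 0.5; r_6 = 1; cx_7 = 2; cy_7 = 6; cz_7 = 3; d_7 = 1.5; h_7 = 1.5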